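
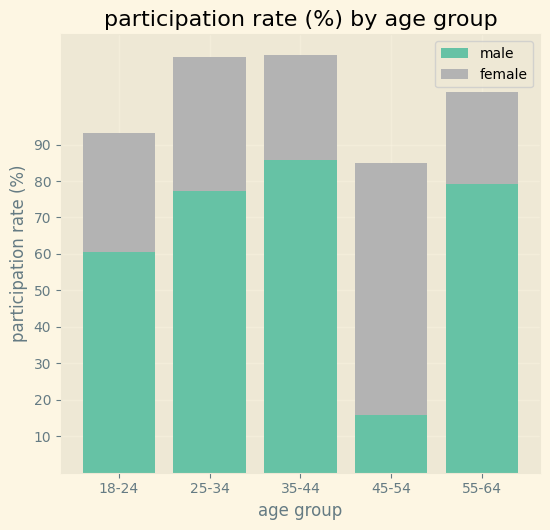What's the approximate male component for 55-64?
male top ≈ 80, bottom ≈ 0; segment ≈ 80.

≈ 80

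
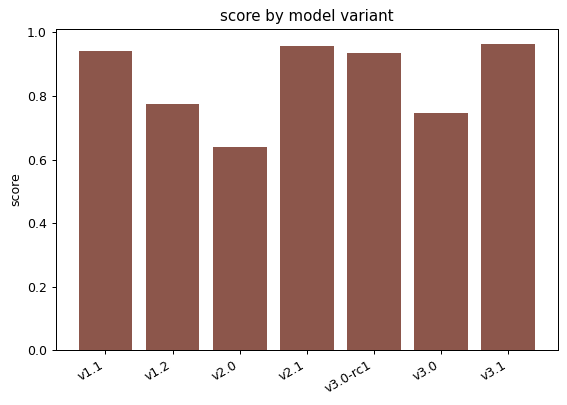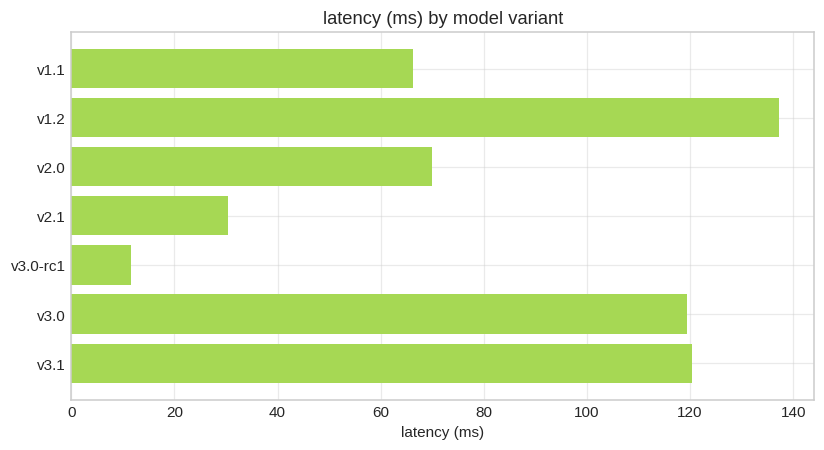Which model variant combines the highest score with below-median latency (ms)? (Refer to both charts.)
Chart 2 median latency (ms) ≈ 60; below-median model variants: v1.1, v2.1, v3.0-rc1. Among those, v2.1 has the highest score (≈ 1).

v2.1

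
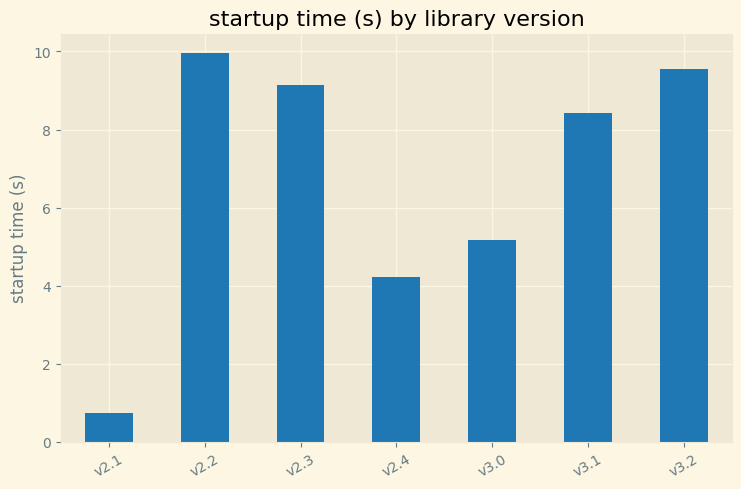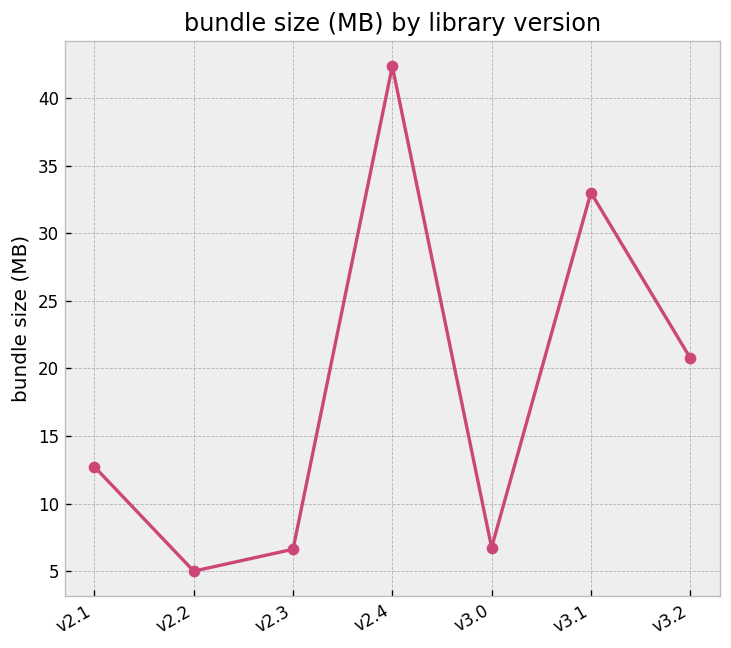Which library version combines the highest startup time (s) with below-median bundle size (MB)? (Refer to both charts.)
Chart 2 median bundle size (MB) ≈ 15; below-median library versions: v2.2, v2.3, v3.0. Among those, v2.2 has the highest startup time (s) (≈ 10).

v2.2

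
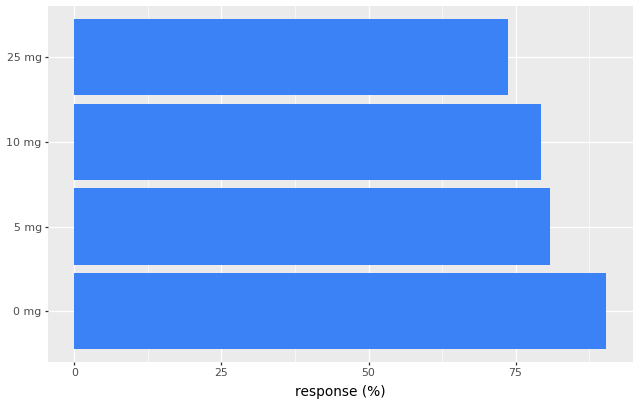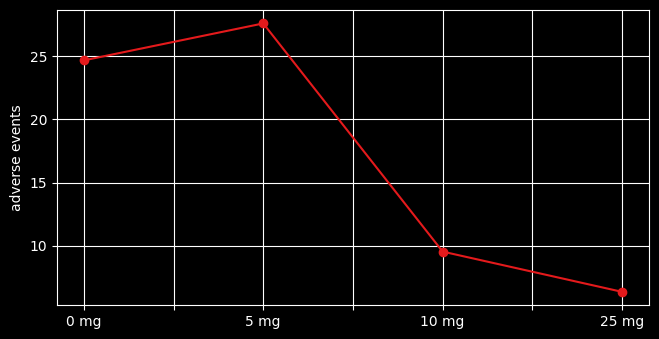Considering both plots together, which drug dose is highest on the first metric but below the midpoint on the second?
10 mg

Chart 2 median adverse events ≈ 15; below-median drug doses: 10 mg, 25 mg. Among those, 10 mg has the highest response (%) (≈ 80).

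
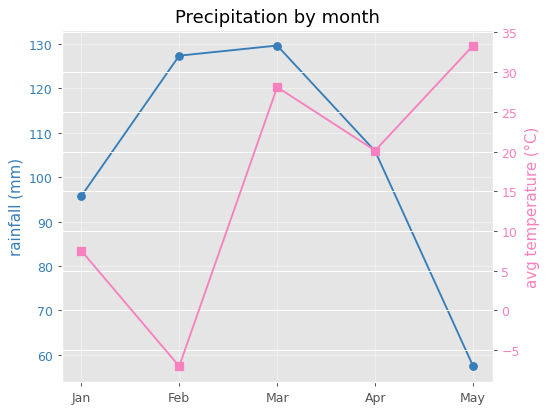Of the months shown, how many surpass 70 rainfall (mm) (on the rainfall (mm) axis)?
Above 70: Jan, Feb, Mar, Apr.

4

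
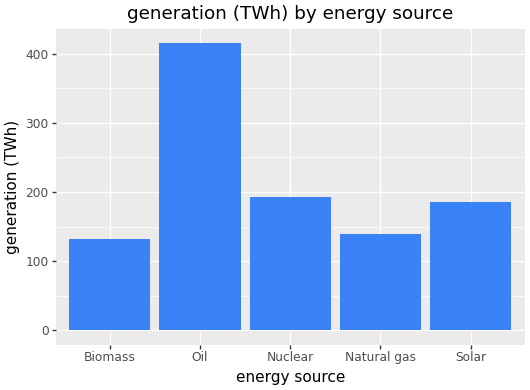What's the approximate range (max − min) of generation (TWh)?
≈ 250

Max Oil ≈ 400, min Biomass ≈ 150; range ≈ 250.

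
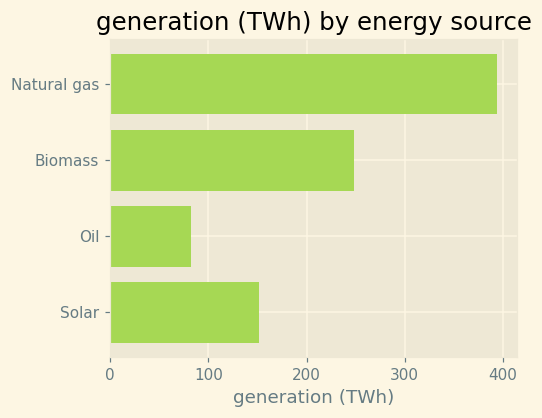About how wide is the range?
Max Natural gas ≈ 400, min Oil ≈ 100; range ≈ 300.

≈ 300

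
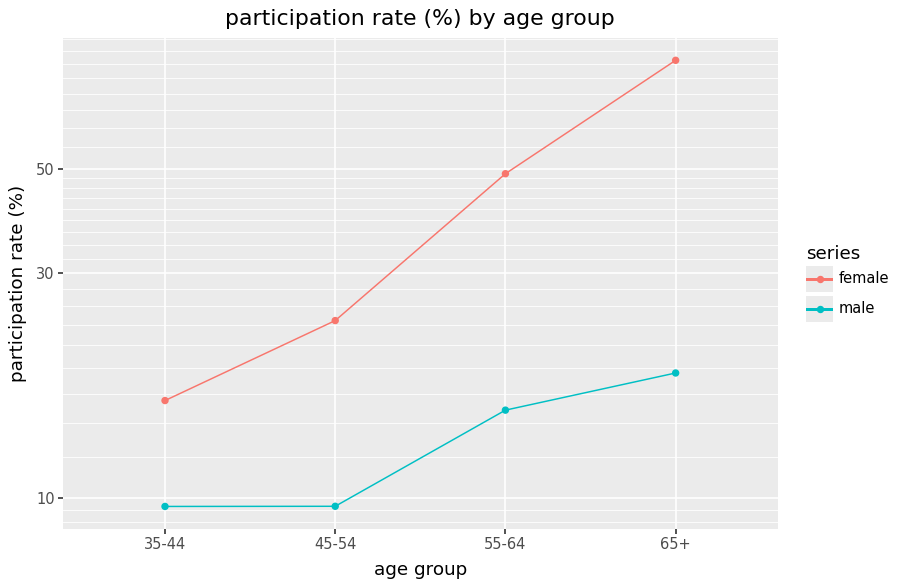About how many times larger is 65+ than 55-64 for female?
65+ ≈ 80, 55-64 ≈ 50; 80/50 ≈ 1.6.

≈ 1.6×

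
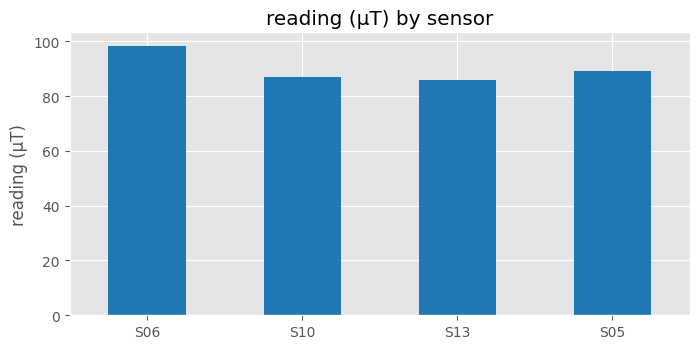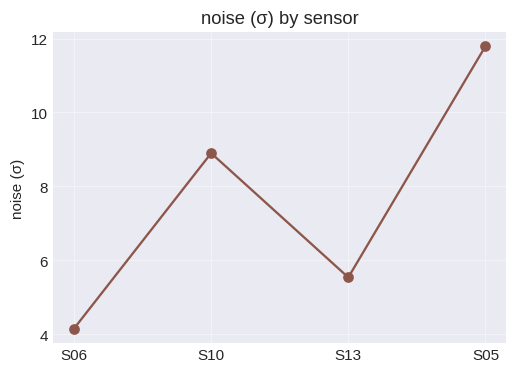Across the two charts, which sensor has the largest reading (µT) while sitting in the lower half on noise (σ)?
Chart 2 median noise (σ) ≈ 8; below-median sensors: S06, S13. Among those, S06 has the highest reading (µT) (≈ 100).

S06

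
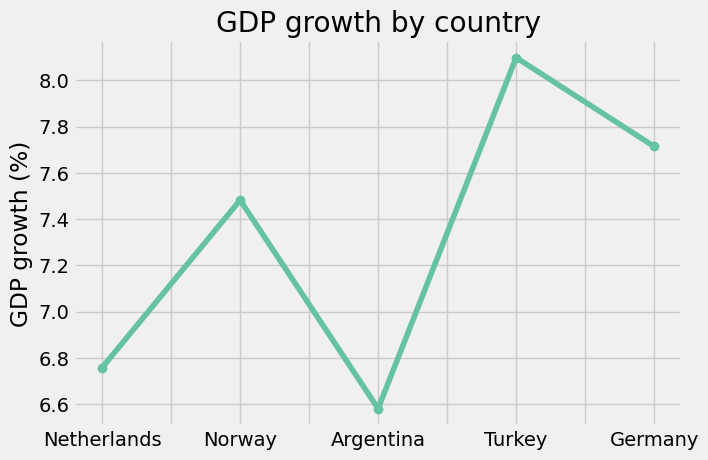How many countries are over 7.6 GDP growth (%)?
2

Above 7.6: Turkey, Germany.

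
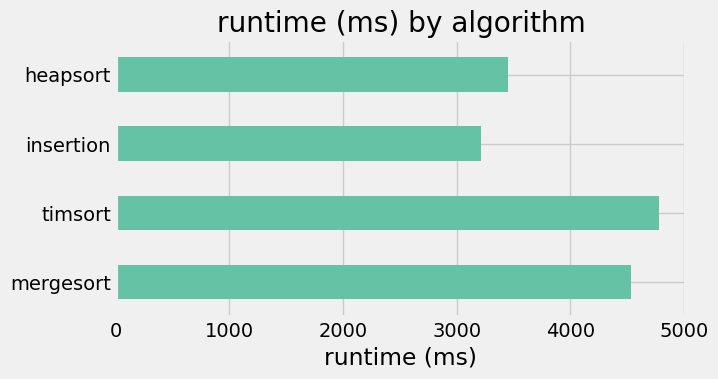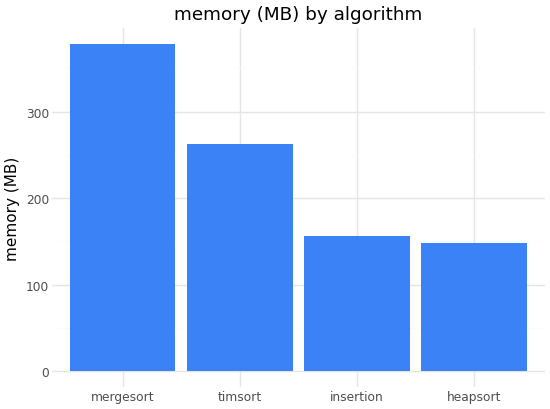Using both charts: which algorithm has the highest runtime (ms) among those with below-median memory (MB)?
Chart 2 median memory (MB) ≈ 200; below-median algorithms: insertion, heapsort. Among those, heapsort has the highest runtime (ms) (≈ 3500).

heapsort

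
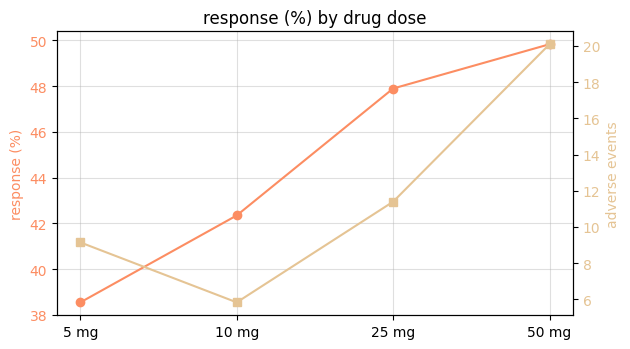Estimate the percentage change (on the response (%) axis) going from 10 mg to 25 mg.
10 mg ≈ 42, 25 mg ≈ 48; (48 − 42) / 42 ≈ +14.3%.

≈ +14.3%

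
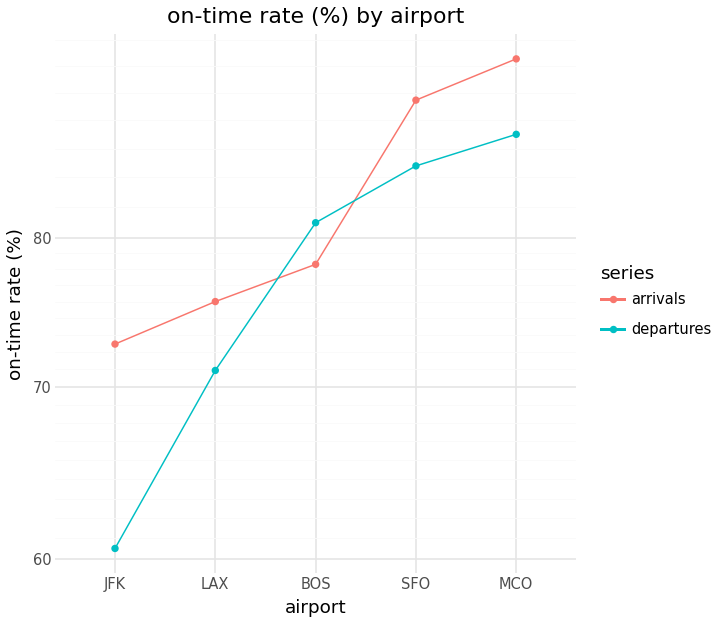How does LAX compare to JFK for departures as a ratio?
LAX ≈ 70, JFK ≈ 60; 70/60 ≈ 1.17.

≈ 1.17×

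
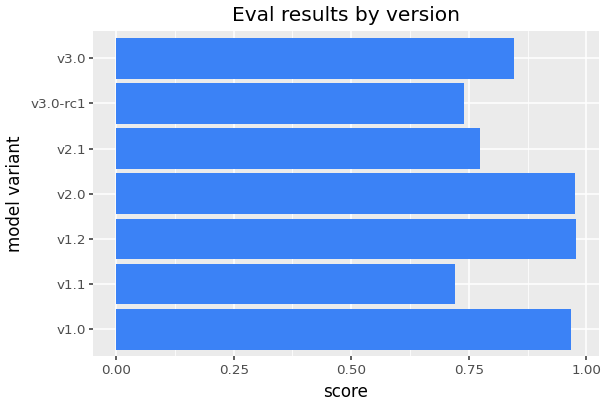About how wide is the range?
≈ 0.3

Max v1.2 ≈ 1.0, min v1.1 ≈ 0.7; range ≈ 0.3.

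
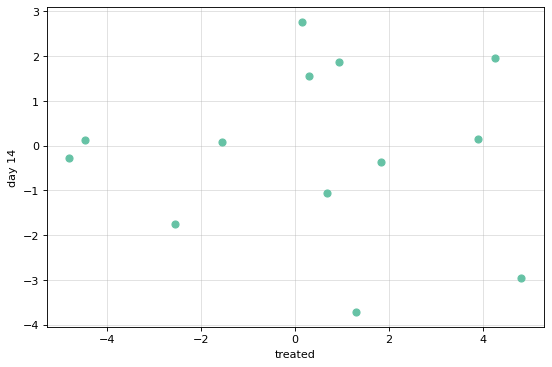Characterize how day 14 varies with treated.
no clear correlation

Points are roughly uncorrelated; weak (|r| ≈ 0.0).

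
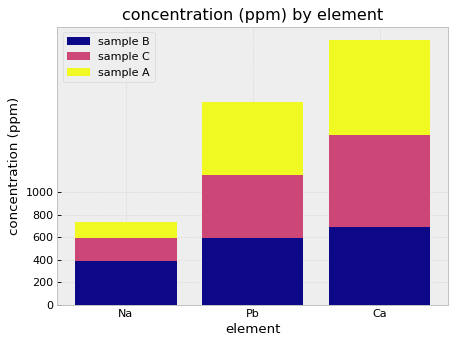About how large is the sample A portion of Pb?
≈ 600

sample A top ≈ 1800, bottom ≈ 1200; segment ≈ 600.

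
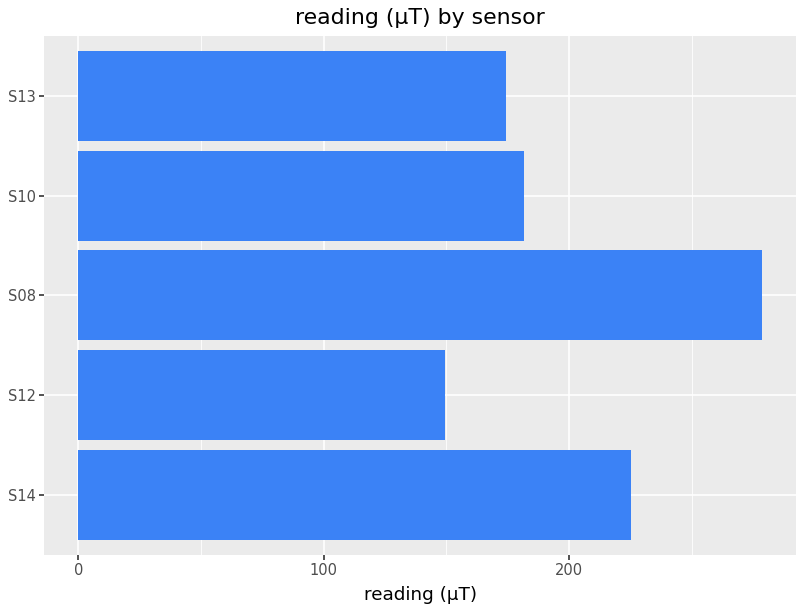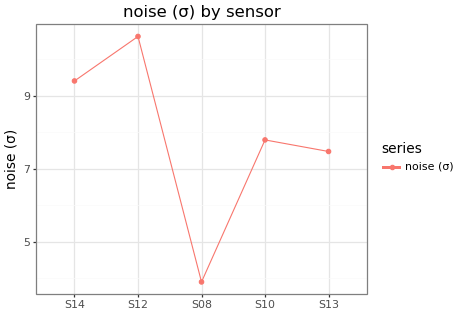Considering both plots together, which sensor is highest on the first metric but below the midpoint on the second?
S08

Chart 2 median noise (σ) ≈ 8; below-median sensors: S08, S13. Among those, S08 has the highest reading (µT) (≈ 300).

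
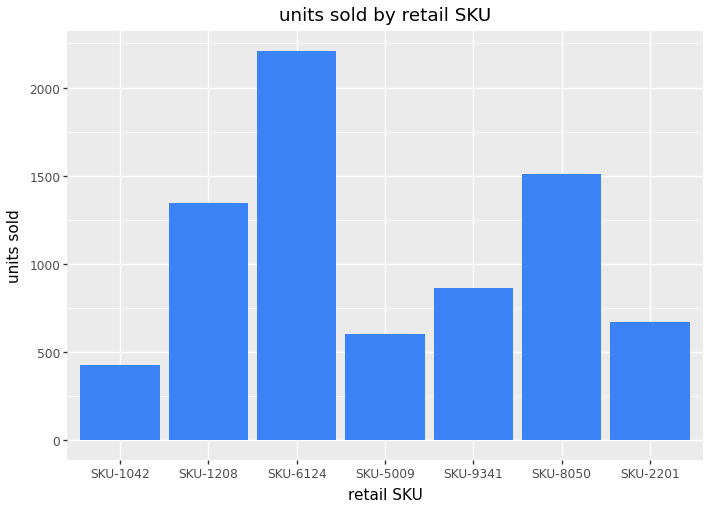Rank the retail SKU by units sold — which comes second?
Top 3: SKU-6124 ≈ 2200, SKU-8050 ≈ 1600, SKU-1208 ≈ 1400.

SKU-8050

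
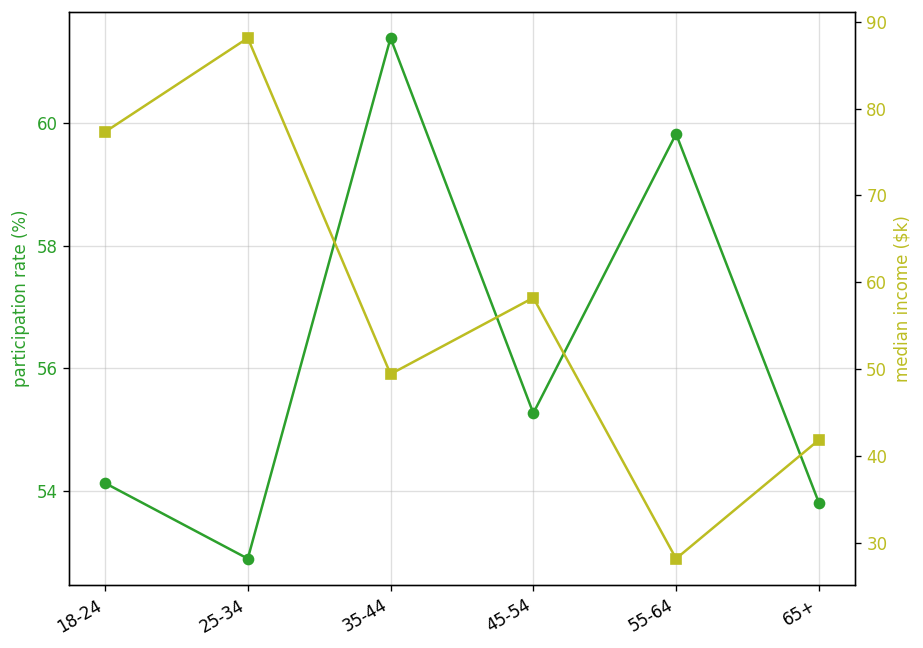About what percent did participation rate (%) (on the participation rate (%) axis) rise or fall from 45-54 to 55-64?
45-54 ≈ 55, 55-64 ≈ 60; (60 − 55) / 55 ≈ +9.1%.

≈ +9.1%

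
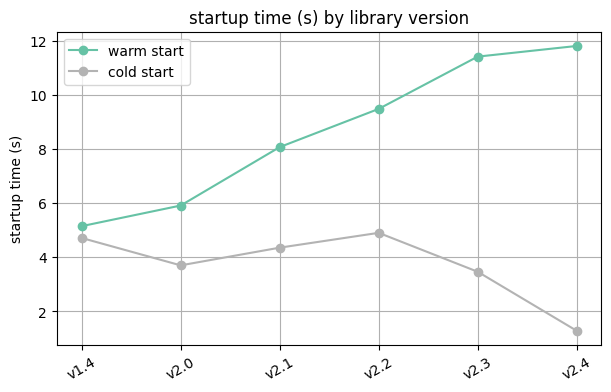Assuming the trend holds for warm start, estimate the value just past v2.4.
Last three: 9, 11, 12 → slope ≈ 1.5/step → next ≈ 13.5.

≈ 13.5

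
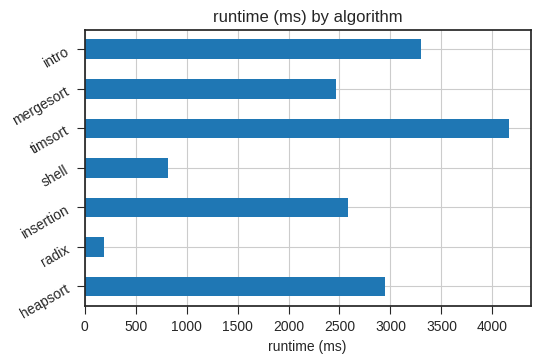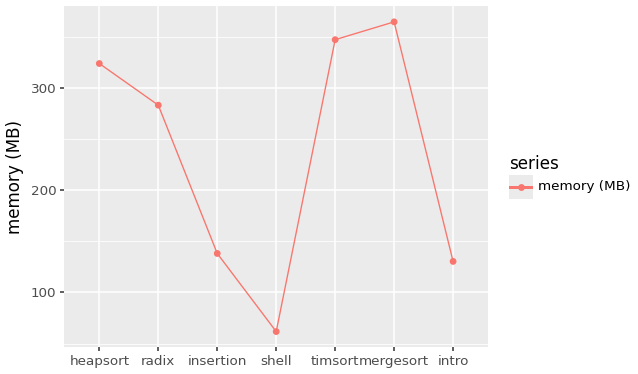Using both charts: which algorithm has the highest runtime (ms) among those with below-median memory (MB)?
Chart 2 median memory (MB) ≈ 300; below-median algorithms: insertion, shell, intro. Among those, intro has the highest runtime (ms) (≈ 3500).

intro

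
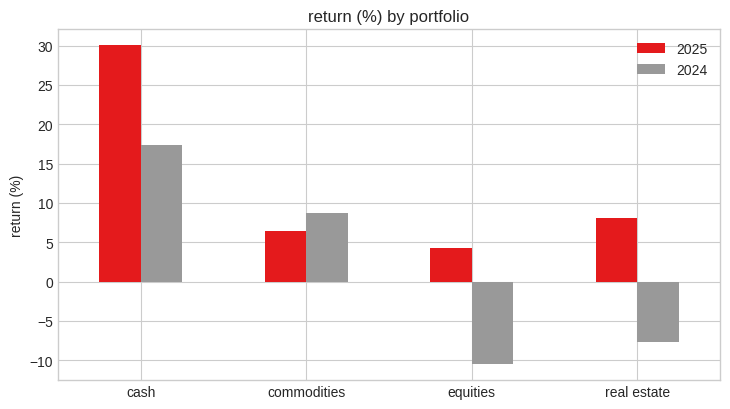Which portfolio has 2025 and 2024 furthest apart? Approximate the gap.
real estate: 2025 ≈ 10, 2024 ≈ -10 → gap ≈ 20. Next-largest (equities) is only ≈ 15.

real estate, ≈ 20 %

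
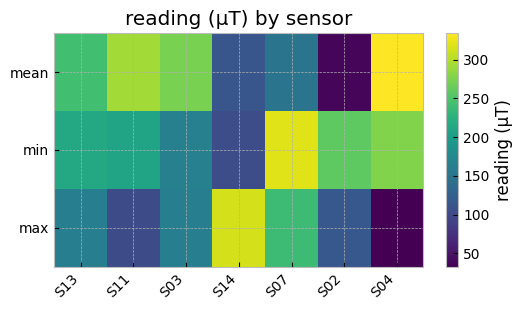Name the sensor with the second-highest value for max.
S07

Top 3 for max: S14 ≈ 300, S07 ≈ 250, S13 ≈ 150.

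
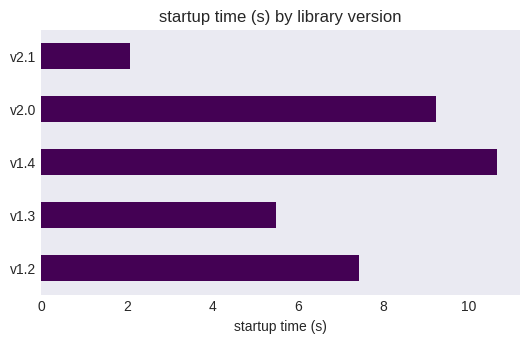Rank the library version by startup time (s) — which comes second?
v2.0

Top 3: v1.4 ≈ 11, v2.0 ≈ 9, v1.2 ≈ 7.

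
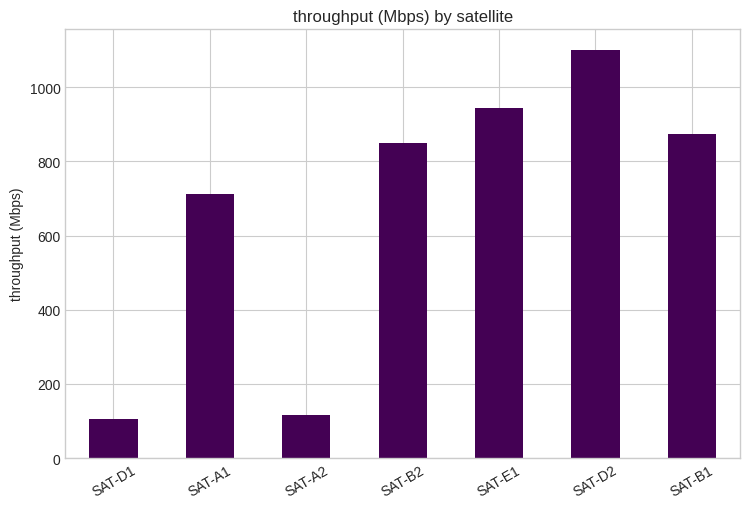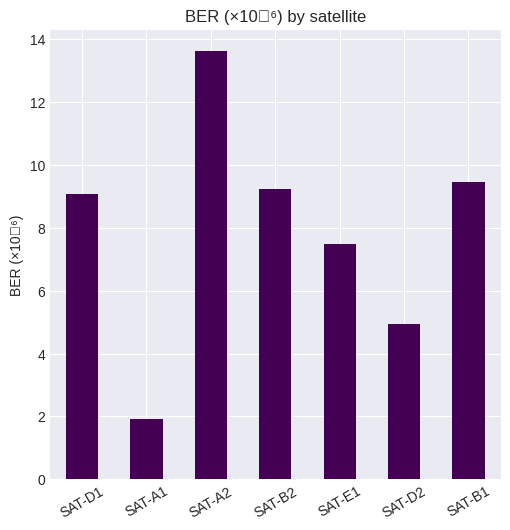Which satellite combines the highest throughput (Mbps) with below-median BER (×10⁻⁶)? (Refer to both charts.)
SAT-D2

Chart 2 median BER (×10⁻⁶) ≈ 10; below-median satellites: SAT-A1, SAT-E1, SAT-D2. Among those, SAT-D2 has the highest throughput (Mbps) (≈ 1200).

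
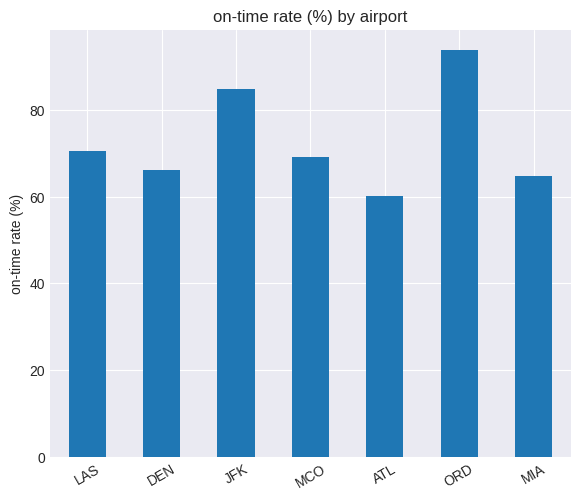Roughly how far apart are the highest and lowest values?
≈ 30

Max ORD ≈ 90, min ATL ≈ 60; range ≈ 30.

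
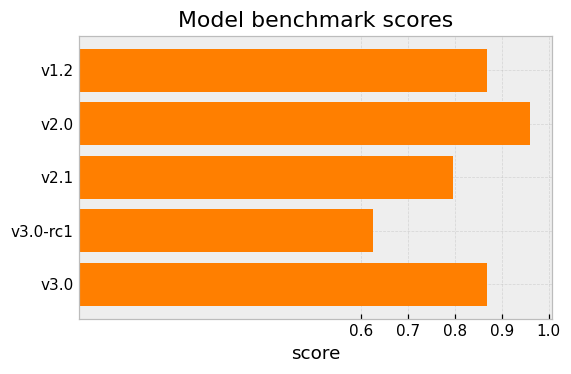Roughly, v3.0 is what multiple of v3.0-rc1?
≈ 1.5×

v3.0 ≈ 0.9, v3.0-rc1 ≈ 0.6; 0.9/0.6 ≈ 1.5.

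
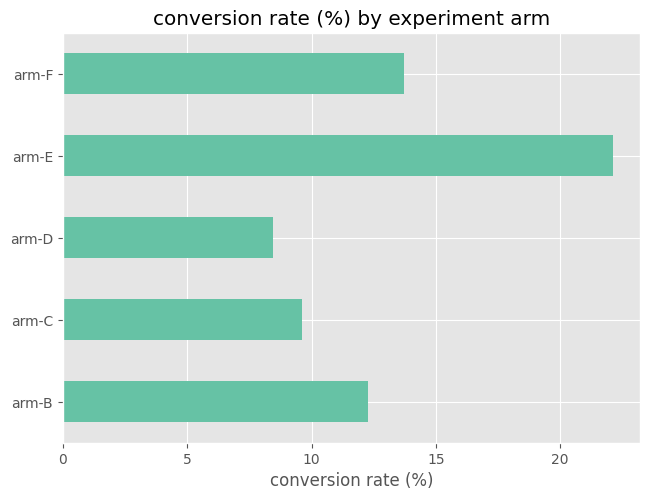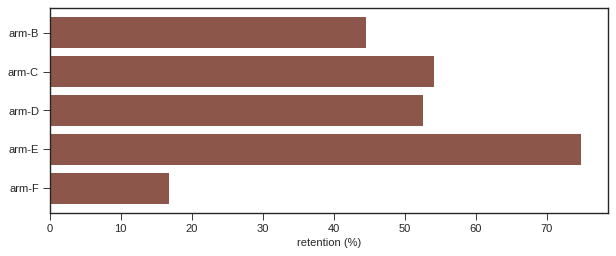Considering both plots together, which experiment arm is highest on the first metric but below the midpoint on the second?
Chart 2 median retention (%) ≈ 50; below-median experiment arms: arm-B, arm-F. Among those, arm-F has the highest conversion rate (%) (≈ 15).

arm-F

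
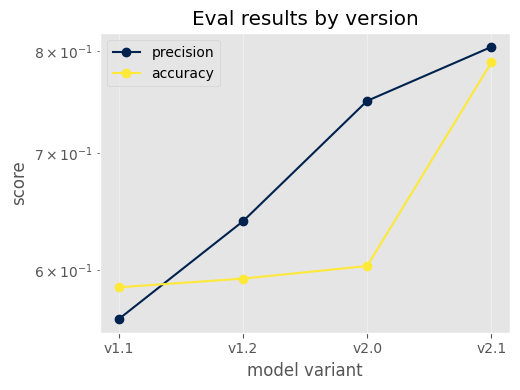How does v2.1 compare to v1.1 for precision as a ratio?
v2.1 ≈ 0.80, v1.1 ≈ 0.55; 0.80/0.55 ≈ 1.45.

≈ 1.45×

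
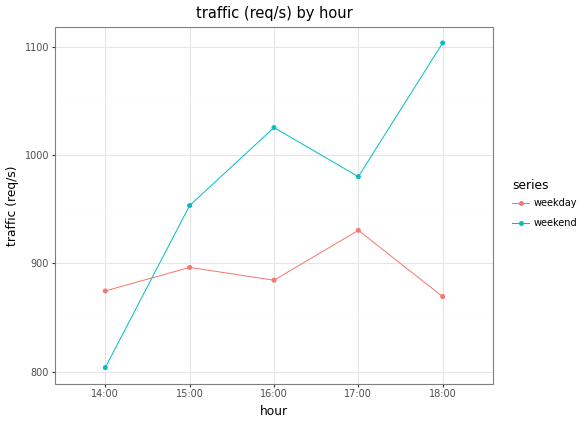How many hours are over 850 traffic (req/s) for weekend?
Above 850: 15:00, 16:00, 17:00, 18:00.

4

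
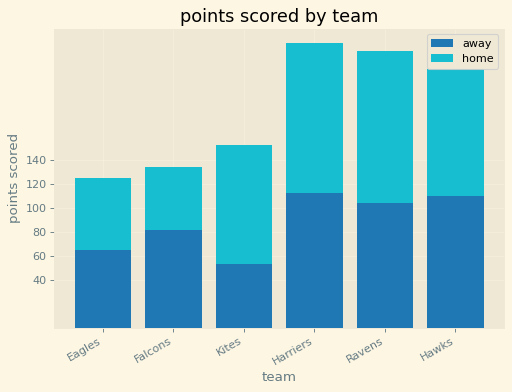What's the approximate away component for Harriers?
away top ≈ 120, bottom ≈ 0; segment ≈ 120.

≈ 120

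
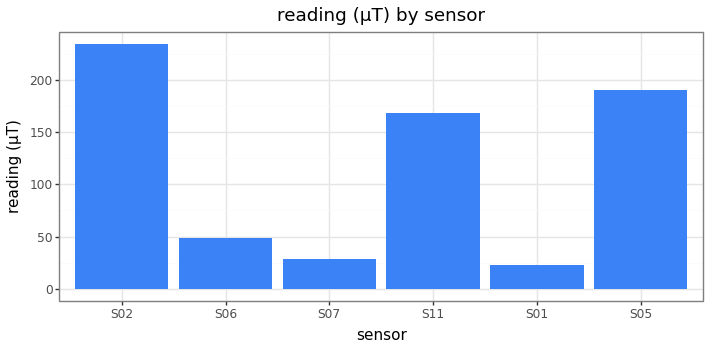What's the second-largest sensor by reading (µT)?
Top 3: S02 ≈ 240, S05 ≈ 200, S11 ≈ 160.

S05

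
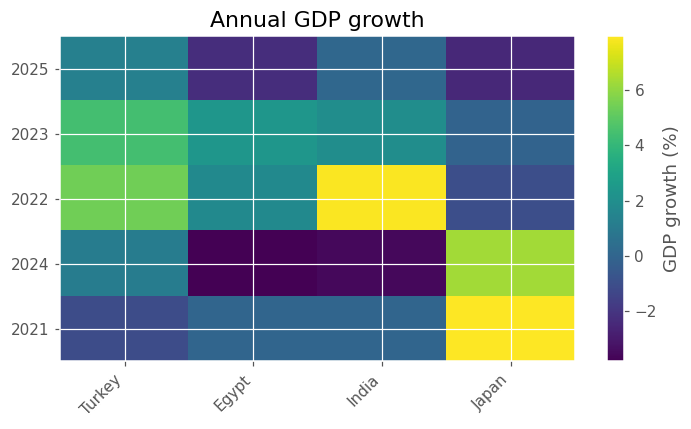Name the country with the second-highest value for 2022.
Turkey

Top 3 for 2022: India ≈ 8, Turkey ≈ 5, Egypt ≈ 2.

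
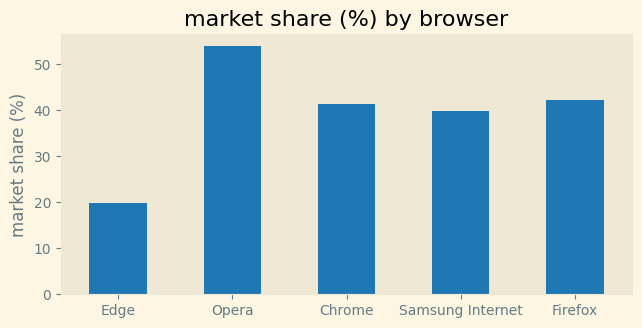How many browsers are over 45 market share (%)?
Above 45: Opera.

1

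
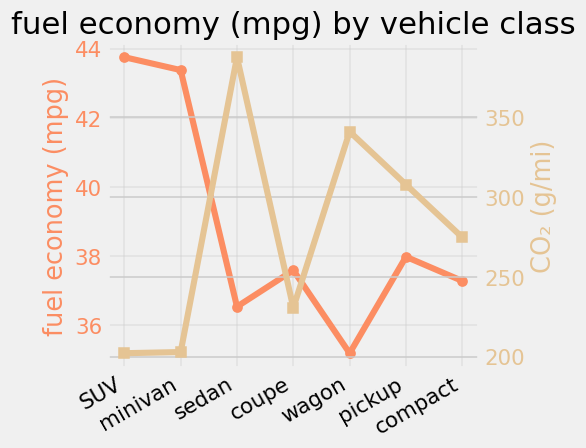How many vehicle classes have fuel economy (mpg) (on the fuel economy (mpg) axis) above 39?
2

Above 39: SUV, minivan.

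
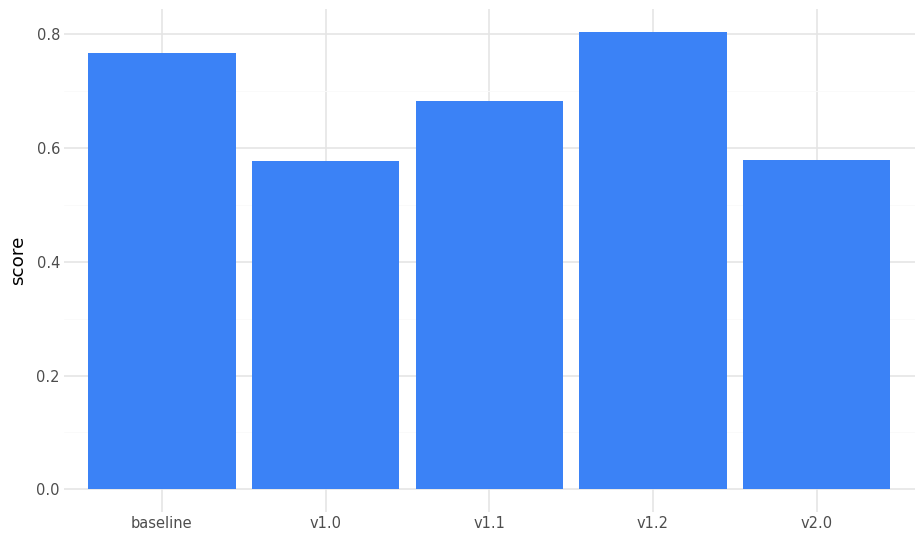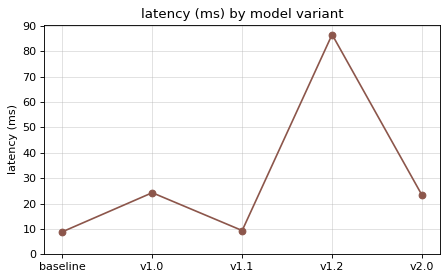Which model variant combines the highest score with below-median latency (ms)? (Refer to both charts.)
Chart 2 median latency (ms) ≈ 20; below-median model variants: baseline, v1.1. Among those, baseline has the highest score (≈ 0.8).

baseline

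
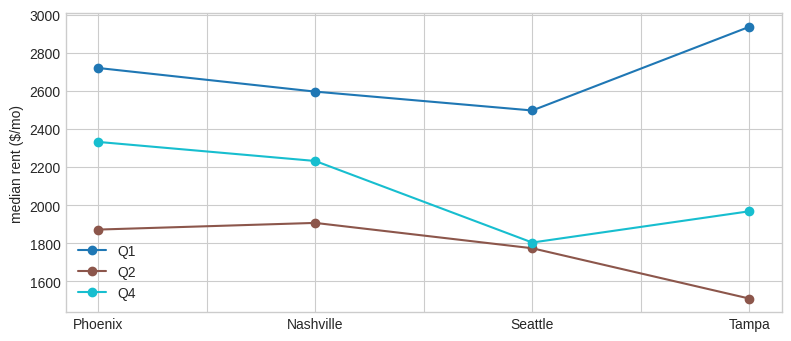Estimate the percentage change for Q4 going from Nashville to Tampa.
≈ -9.1%

Nashville ≈ 2200, Tampa ≈ 2000; (2000 − 2200) / 2200 ≈ -9.1%.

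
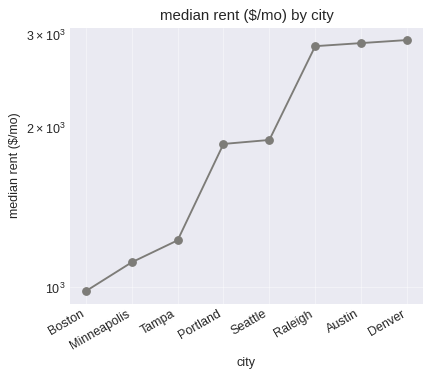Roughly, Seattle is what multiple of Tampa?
≈ 1.67×

Seattle ≈ 2000, Tampa ≈ 1200; 2000/1200 ≈ 1.67.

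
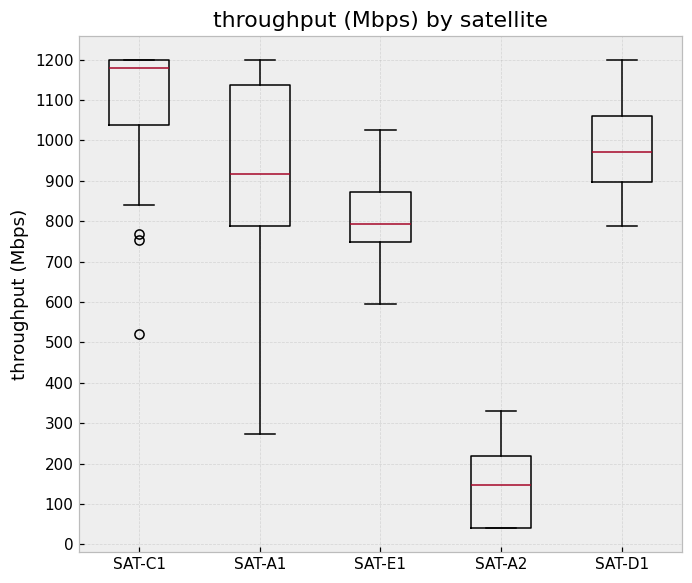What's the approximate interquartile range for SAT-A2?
≈ 200

Q3 ≈ 200, Q1 ≈ 0; IQR ≈ 200.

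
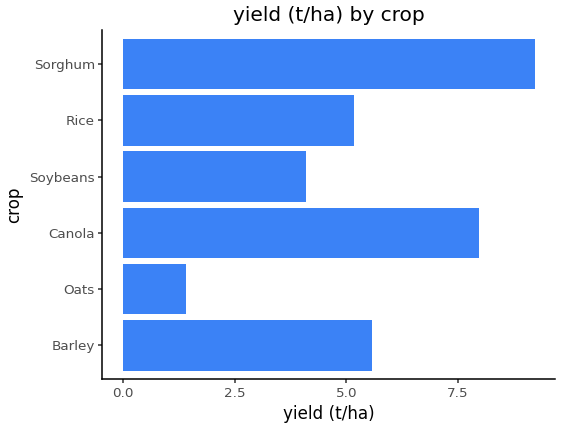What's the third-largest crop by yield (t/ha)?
Barley

Top 4: Sorghum ≈ 9, Canola ≈ 8, Barley ≈ 6, Rice ≈ 5.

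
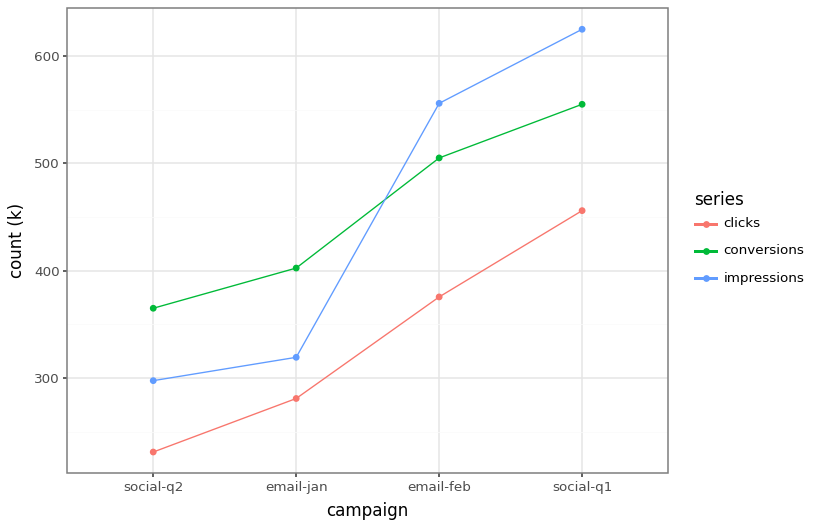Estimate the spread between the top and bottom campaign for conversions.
Max social-q1 ≈ 550, min social-q2 ≈ 350; range ≈ 200.

≈ 200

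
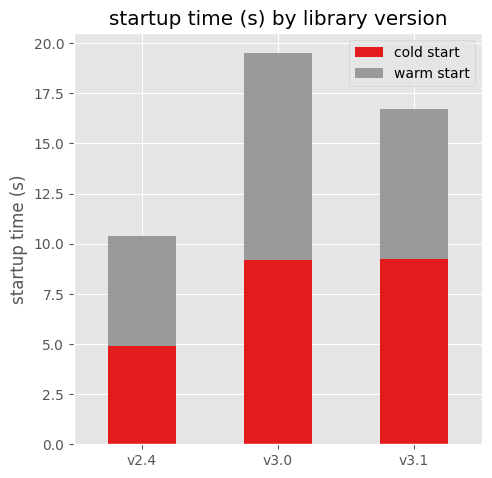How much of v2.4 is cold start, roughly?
≈ 4

cold start top ≈ 4, bottom ≈ 0; segment ≈ 4.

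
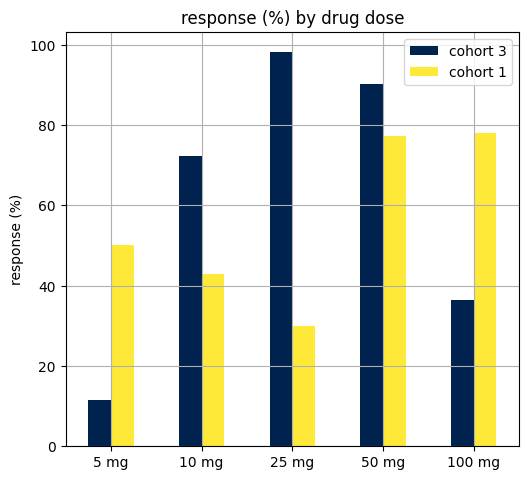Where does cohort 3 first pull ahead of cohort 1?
5 mg: cohort 3 ≈ 10 vs cohort 1 ≈ 50 (not yet); 10 mg: cohort 3 ≈ 70 vs cohort 1 ≈ 40 (first crossover).

10 mg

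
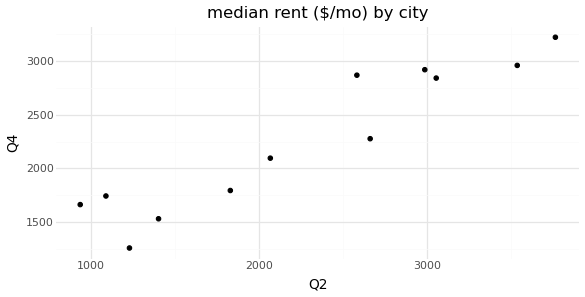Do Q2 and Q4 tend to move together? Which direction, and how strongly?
positive, strong

Points are positively correlated; strong (|r| ≈ 0.9).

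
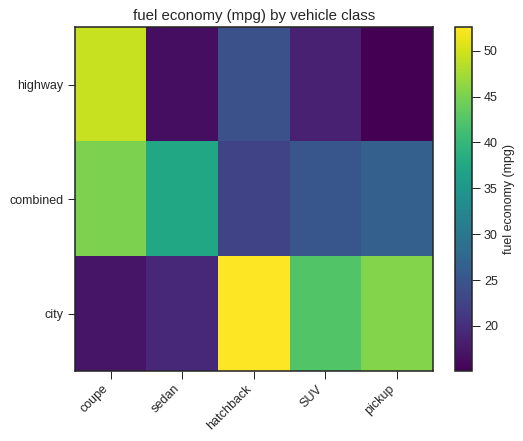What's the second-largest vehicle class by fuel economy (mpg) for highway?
hatchback

Top 3 for highway: coupe ≈ 50, hatchback ≈ 25, SUV ≈ 20.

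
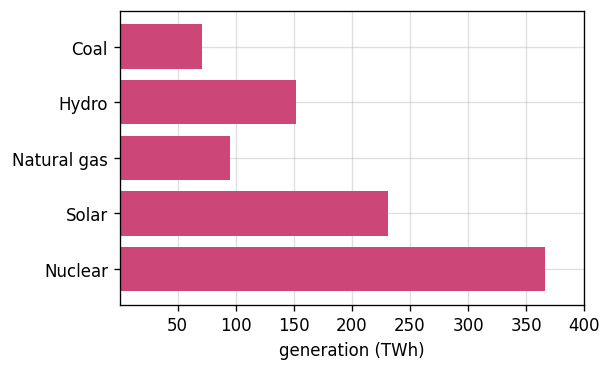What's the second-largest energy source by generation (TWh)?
Solar

Top 3: Nuclear ≈ 350, Solar ≈ 250, Hydro ≈ 150.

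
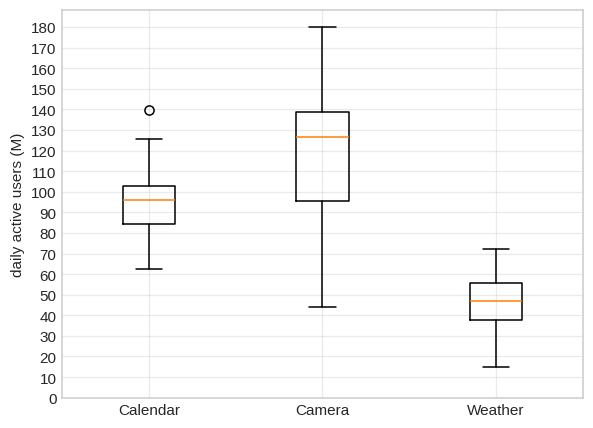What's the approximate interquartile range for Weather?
≈ 20

Q3 ≈ 60, Q1 ≈ 40; IQR ≈ 20.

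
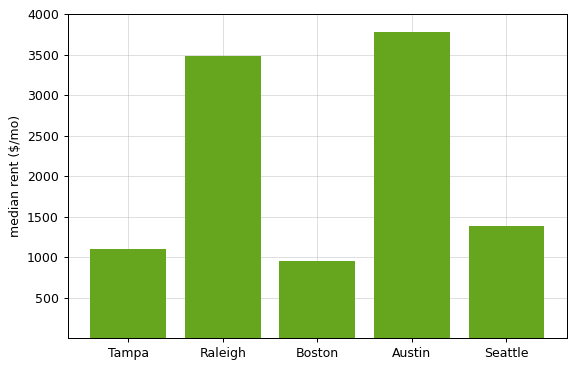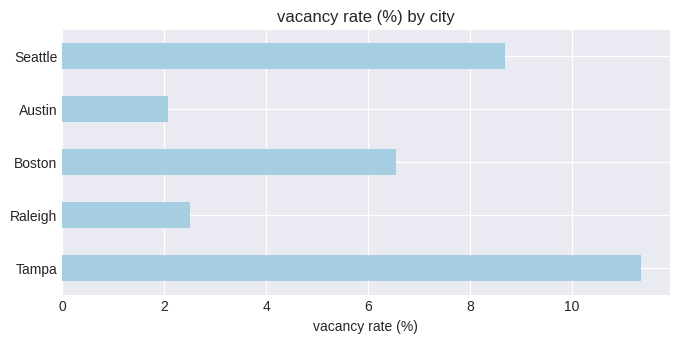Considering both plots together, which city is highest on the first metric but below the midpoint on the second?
Chart 2 median vacancy rate (%) ≈ 6; below-median cities: Raleigh, Austin. Among those, Austin has the highest median rent ($/mo) (≈ 4000).

Austin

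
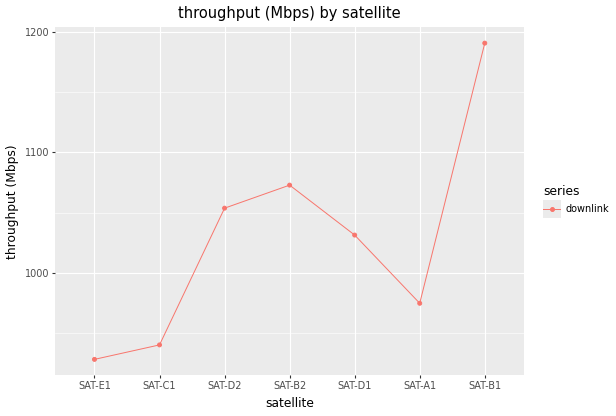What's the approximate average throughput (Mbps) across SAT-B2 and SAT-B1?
(1075 + 1200) / 2 ≈ 1138.

≈ 1138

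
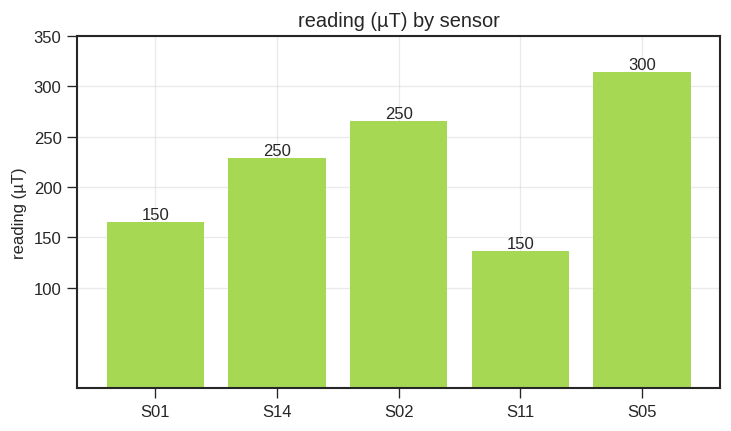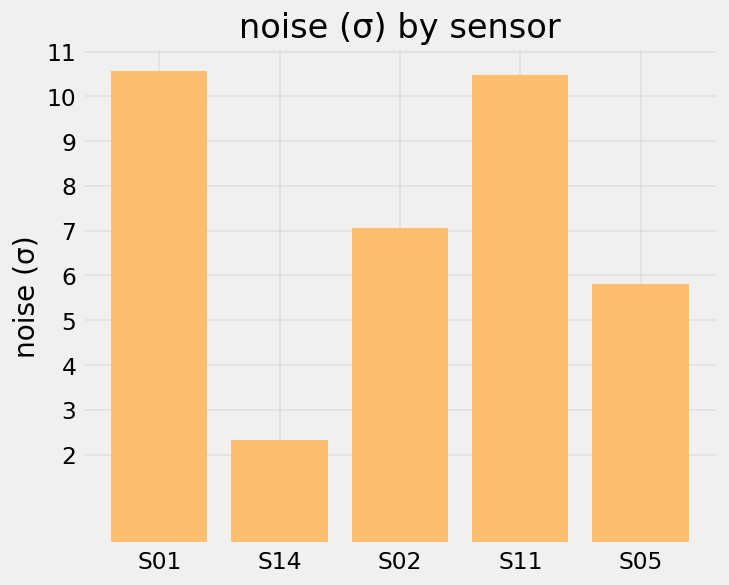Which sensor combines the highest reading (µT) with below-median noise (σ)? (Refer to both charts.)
S05

Chart 2 median noise (σ) ≈ 7; below-median sensors: S14, S05. Among those, S05 has the highest reading (µT) (≈ 300).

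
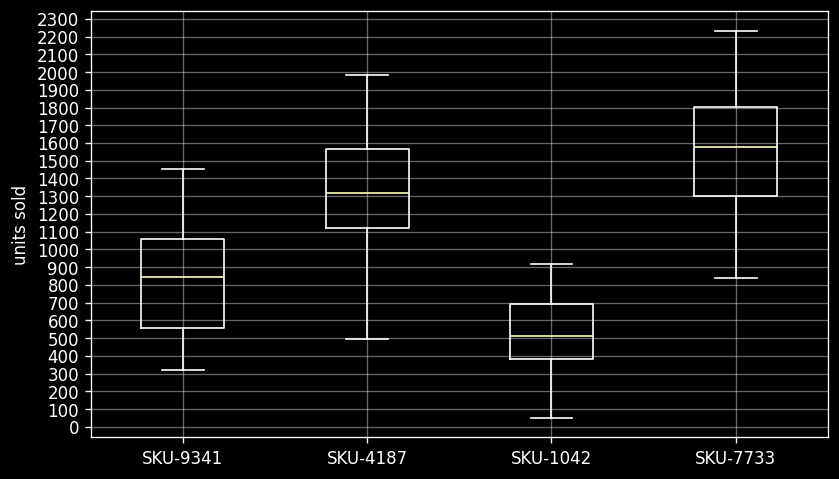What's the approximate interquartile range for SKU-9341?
Q3 ≈ 1100, Q1 ≈ 600; IQR ≈ 500.

≈ 500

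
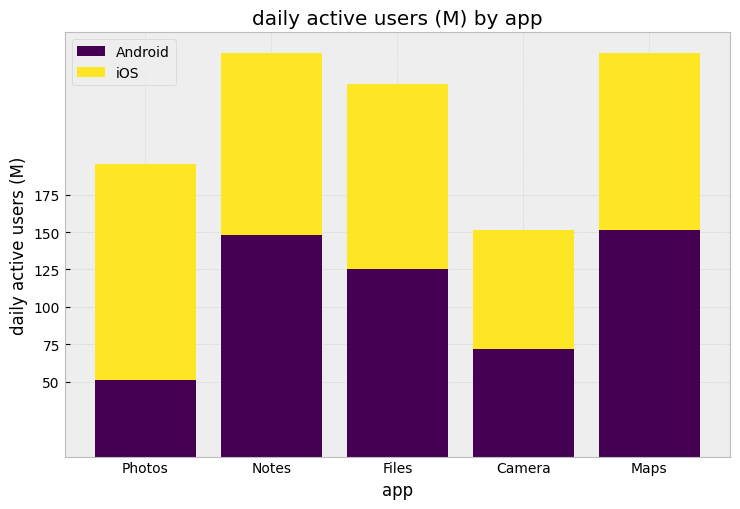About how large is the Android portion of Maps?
Android top ≈ 150, bottom ≈ 0; segment ≈ 150.

≈ 150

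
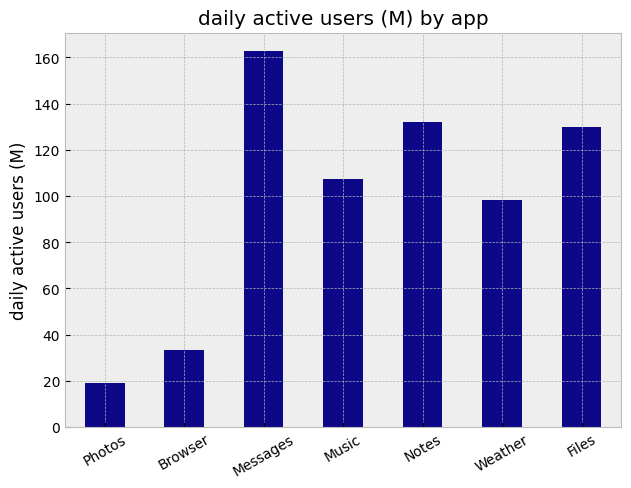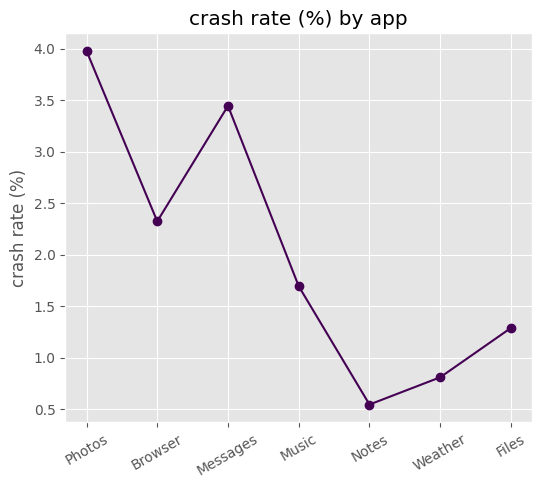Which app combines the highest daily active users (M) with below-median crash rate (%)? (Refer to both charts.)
Notes

Chart 2 median crash rate (%) ≈ 1.5; below-median apps: Notes, Weather, Files. Among those, Notes has the highest daily active users (M) (≈ 140).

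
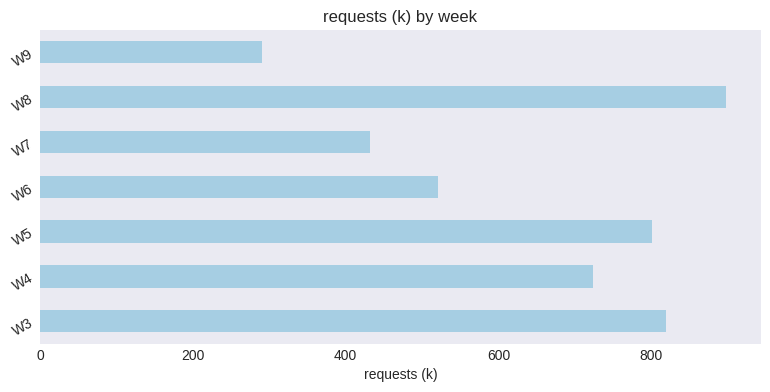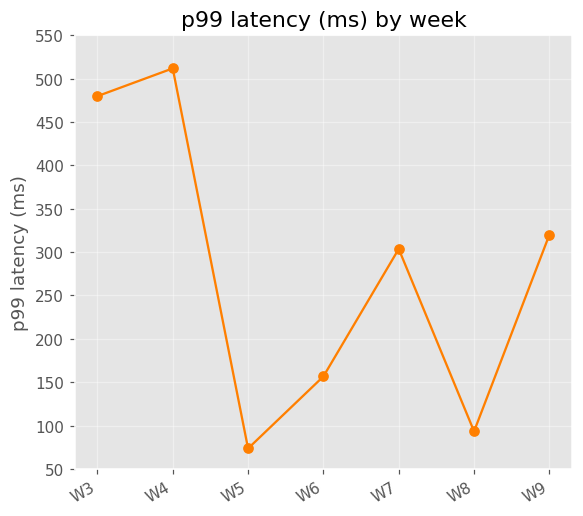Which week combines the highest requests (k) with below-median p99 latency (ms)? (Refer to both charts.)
Chart 2 median p99 latency (ms) ≈ 300; below-median weeks: W5, W6, W8. Among those, W8 has the highest requests (k) (≈ 900).

W8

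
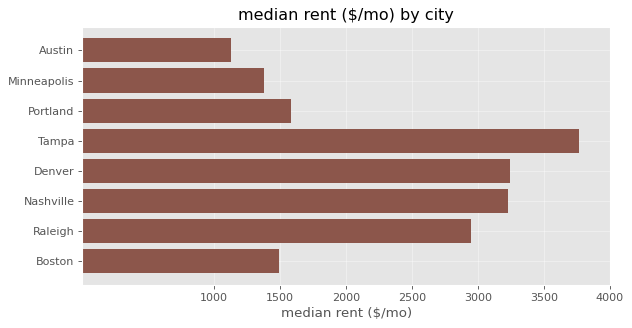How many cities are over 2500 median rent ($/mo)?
4

Above 2500: Tampa, Denver, Nashville, Raleigh.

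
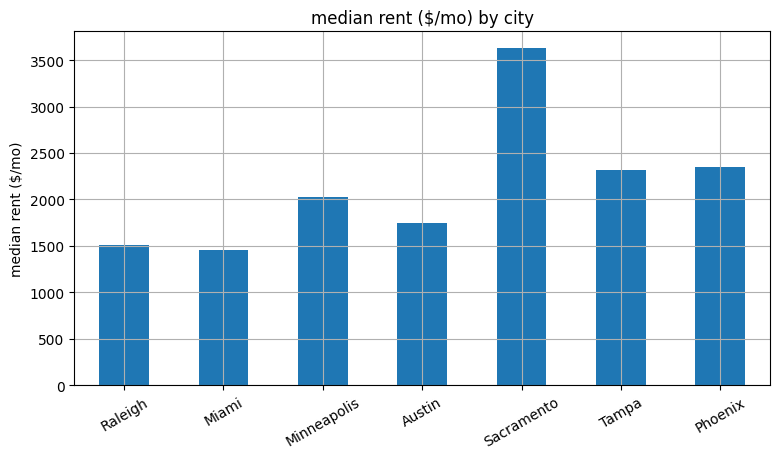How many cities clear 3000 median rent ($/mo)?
1

Above 3000: Sacramento.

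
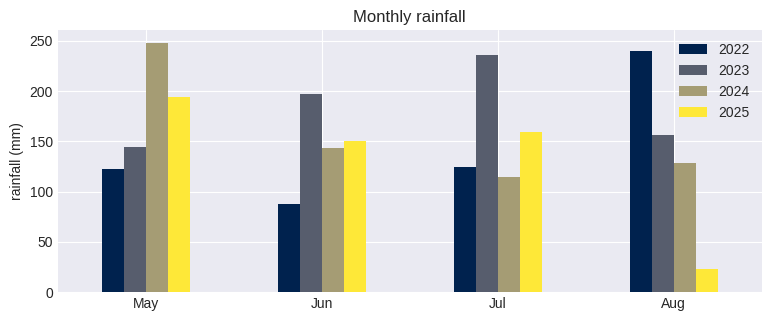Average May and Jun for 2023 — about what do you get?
≈ 175

(150 + 200) / 2 ≈ 175.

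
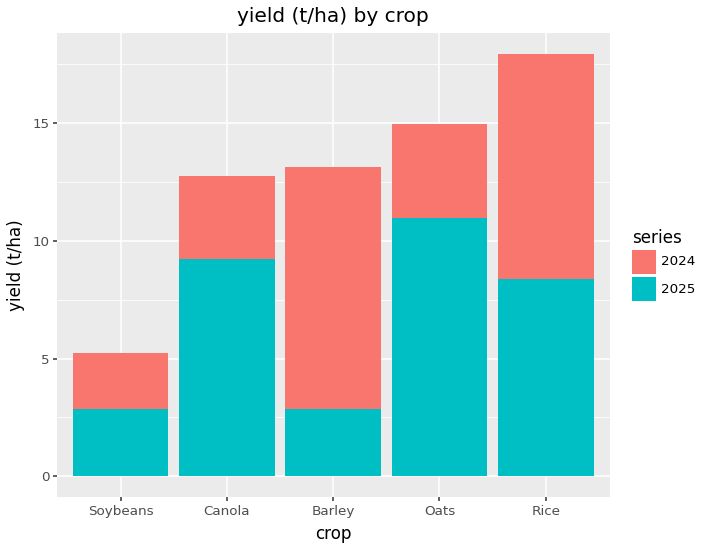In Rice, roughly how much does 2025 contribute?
≈ 8

2025 top ≈ 8, bottom ≈ 0; segment ≈ 8.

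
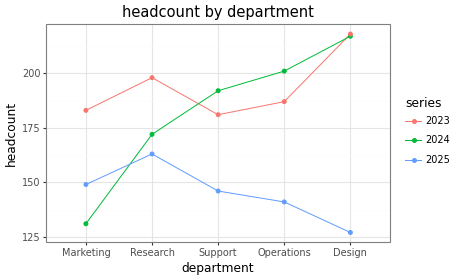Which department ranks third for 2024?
Top 4 for 2024: Design ≈ 220, Operations ≈ 200, Support ≈ 190, Research ≈ 170.

Support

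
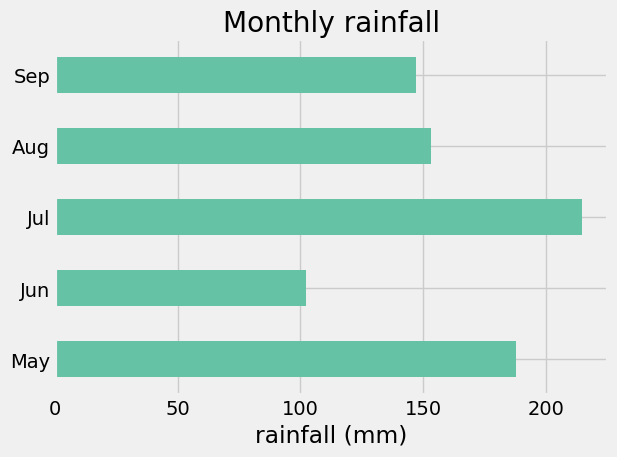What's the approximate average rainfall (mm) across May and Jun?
≈ 140

(180 + 100) / 2 ≈ 140.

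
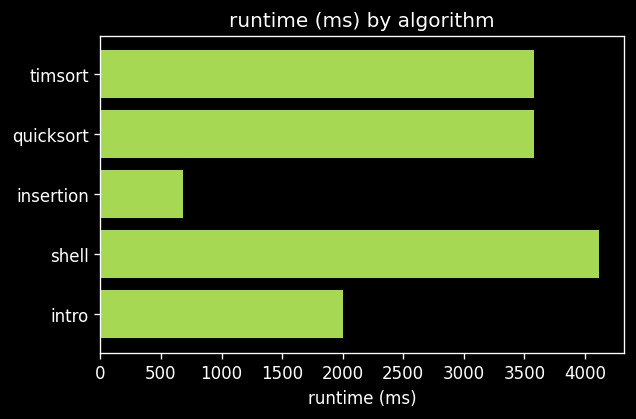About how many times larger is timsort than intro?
timsort ≈ 3500, intro ≈ 2000; 3500/2000 ≈ 1.75.

≈ 1.75×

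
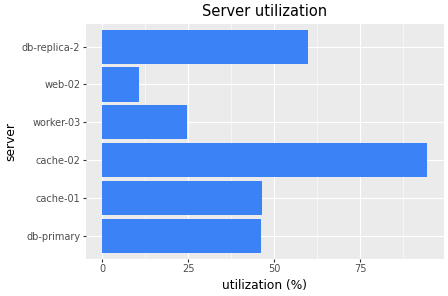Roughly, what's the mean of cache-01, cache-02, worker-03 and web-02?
≈ 42

(50 + 90 + 20 + 10) / 4 ≈ 42.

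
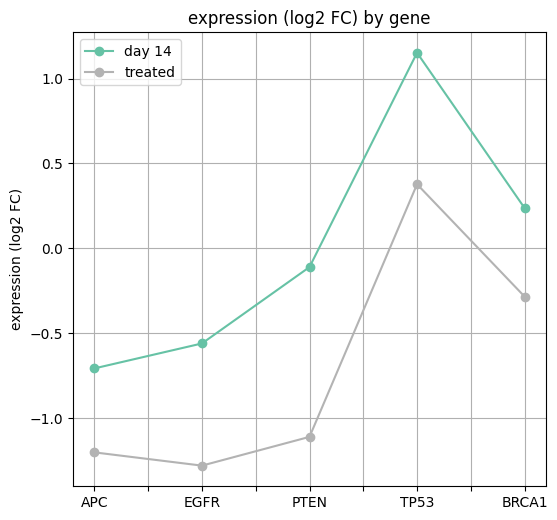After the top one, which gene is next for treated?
BRCA1

Top 3 for treated: TP53 ≈ 0.5, BRCA1 ≈ -0.5, PTEN ≈ -1.0.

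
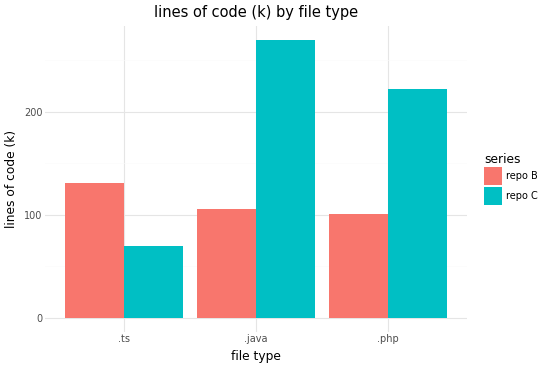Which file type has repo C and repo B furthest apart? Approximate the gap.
.java: repo C ≈ 275, repo B ≈ 100 → gap ≈ 175. Next-largest (.php) is only ≈ 125.

.java, ≈ 175 k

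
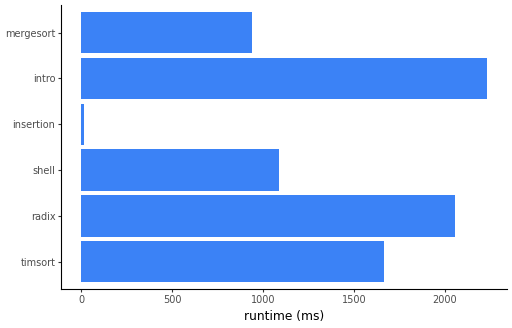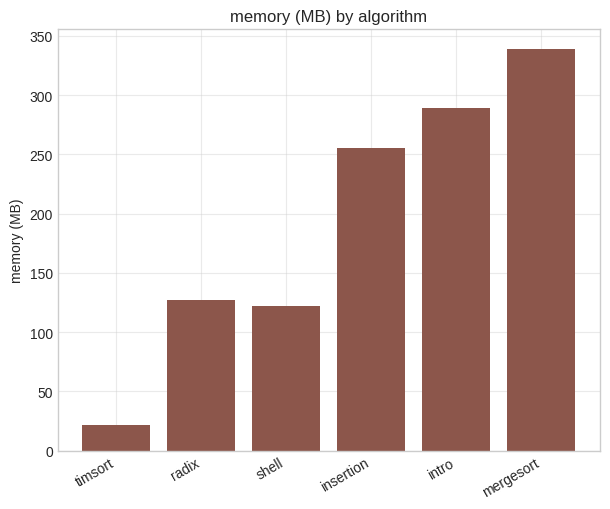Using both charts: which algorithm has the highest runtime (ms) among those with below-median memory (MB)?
radix

Chart 2 median memory (MB) ≈ 200; below-median algorithms: timsort, radix, shell. Among those, radix has the highest runtime (ms) (≈ 2000).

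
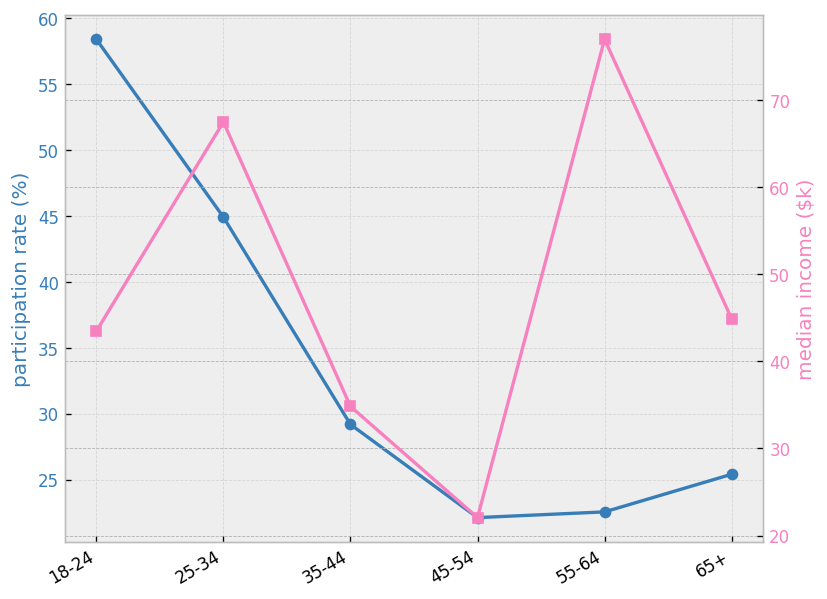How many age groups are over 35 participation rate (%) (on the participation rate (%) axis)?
2

Above 35: 18-24, 25-34.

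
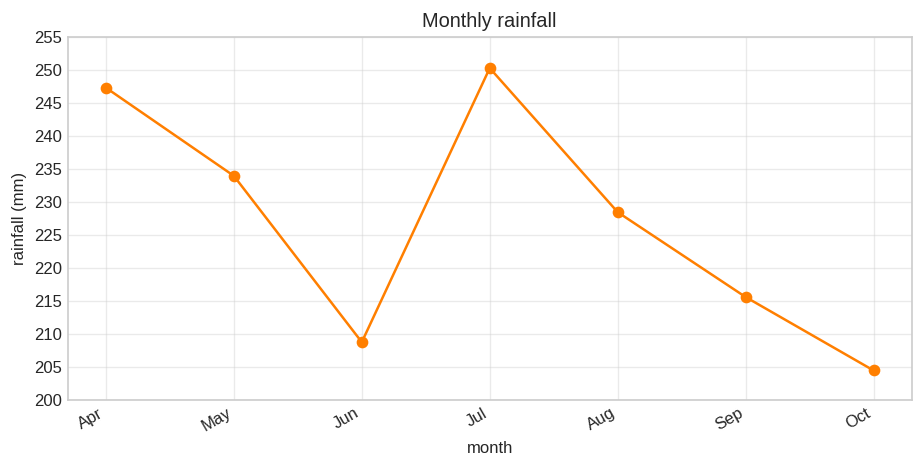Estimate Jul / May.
Jul ≈ 250, May ≈ 235; 250/235 ≈ 1.06.

≈ 1.06×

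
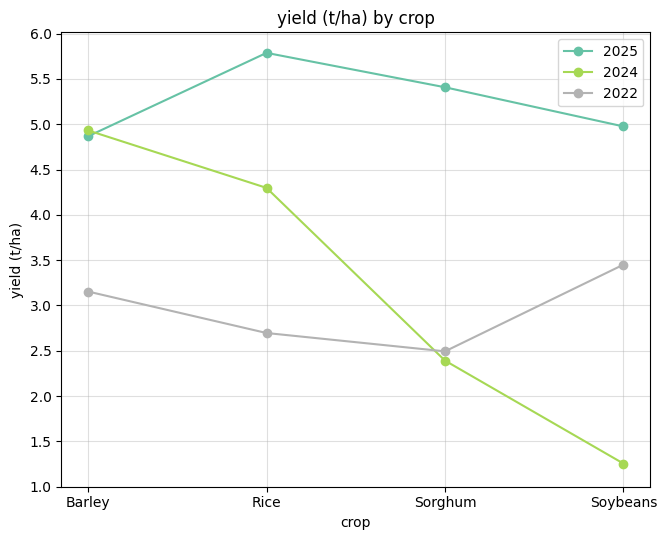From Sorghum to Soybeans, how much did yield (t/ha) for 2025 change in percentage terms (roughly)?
Sorghum ≈ 5.5, Soybeans ≈ 5.0; (5.0 − 5.5) / 5.5 ≈ -9.1%.

≈ -9.1%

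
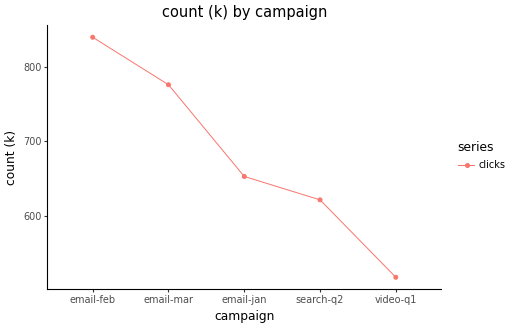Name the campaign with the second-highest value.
Top 3: email-feb ≈ 850, email-mar ≈ 800, email-jan ≈ 650.

email-mar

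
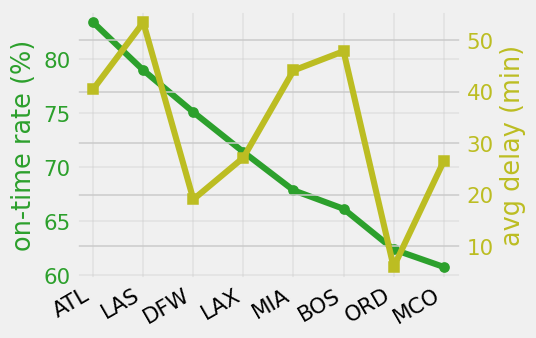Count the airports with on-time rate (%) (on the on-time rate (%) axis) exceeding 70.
Above 70: ATL, LAS, DFW, LAX.

4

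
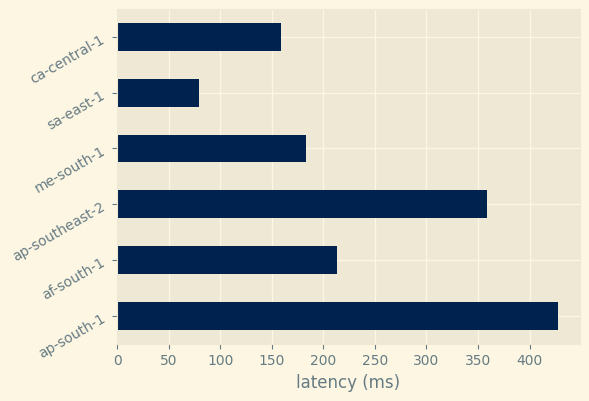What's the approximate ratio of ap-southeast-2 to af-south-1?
ap-southeast-2 ≈ 350, af-south-1 ≈ 200; 350/200 ≈ 1.75.

≈ 1.75×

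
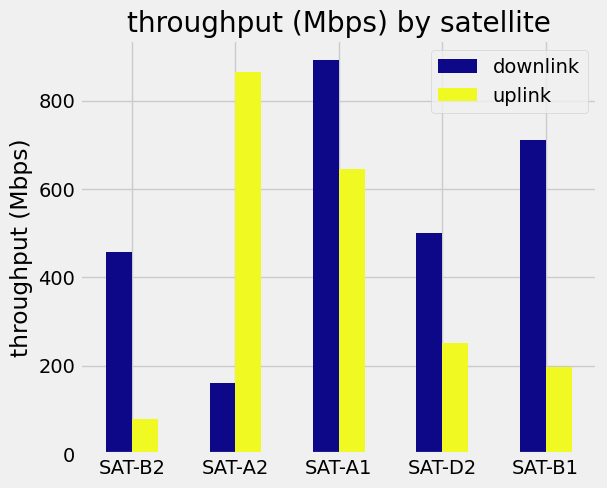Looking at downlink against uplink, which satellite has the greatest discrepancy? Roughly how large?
SAT-A2: downlink ≈ 200, uplink ≈ 900 → gap ≈ 700. Next-largest (SAT-B1) is only ≈ 500.

SAT-A2, ≈ 700 Mbps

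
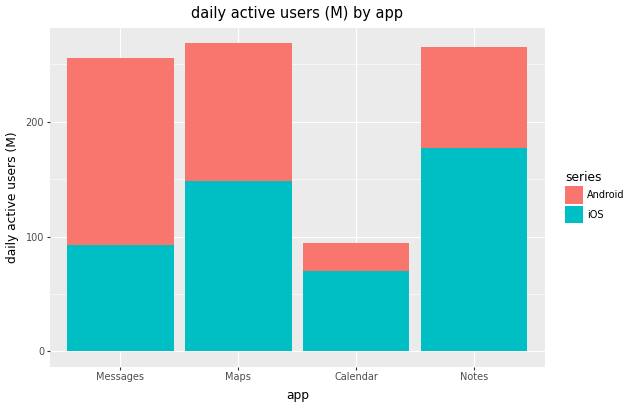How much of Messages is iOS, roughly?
iOS top ≈ 100, bottom ≈ 0; segment ≈ 100.

≈ 100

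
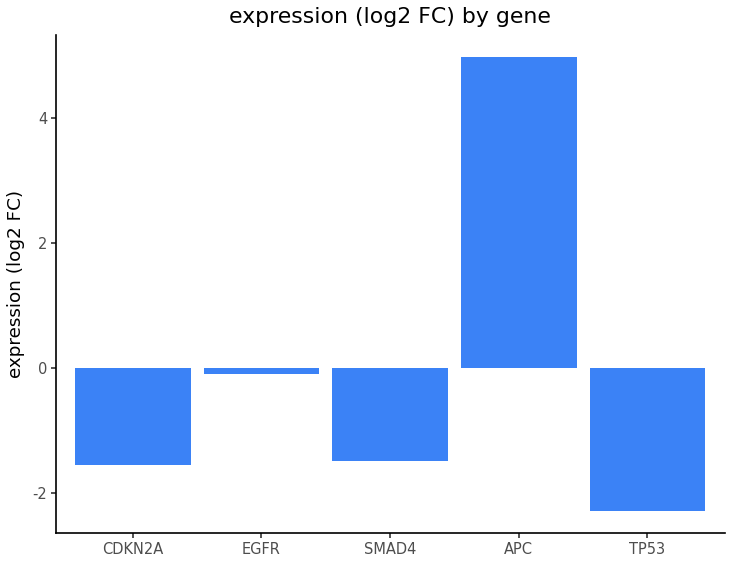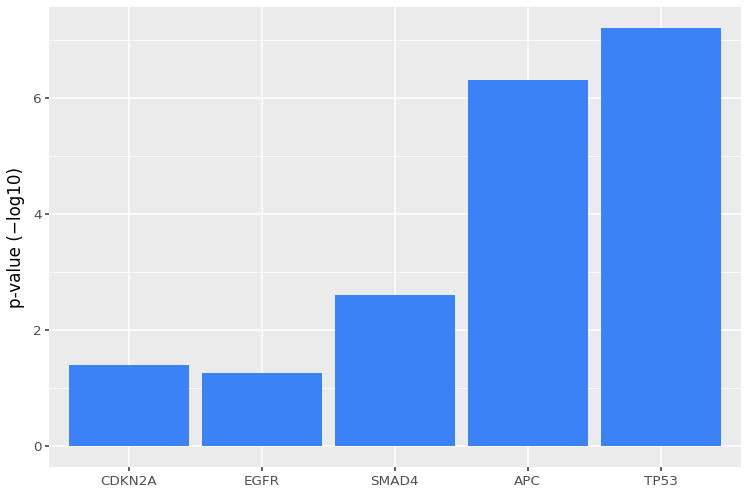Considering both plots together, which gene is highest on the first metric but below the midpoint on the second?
EGFR

Chart 2 median p-value (−log10) ≈ 3; below-median genes: CDKN2A, EGFR. Among those, EGFR has the highest expression (log2 FC) (≈ 0).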